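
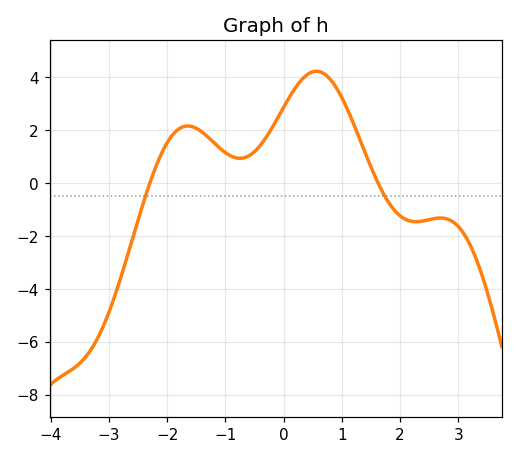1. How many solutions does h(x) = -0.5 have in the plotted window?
2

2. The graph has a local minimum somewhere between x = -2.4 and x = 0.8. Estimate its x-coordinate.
-0.754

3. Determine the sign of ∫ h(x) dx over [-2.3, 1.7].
positive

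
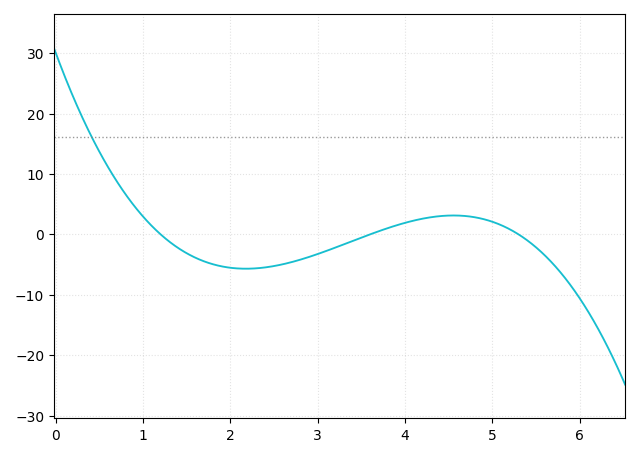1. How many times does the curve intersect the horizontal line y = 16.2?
1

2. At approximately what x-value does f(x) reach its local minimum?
2.18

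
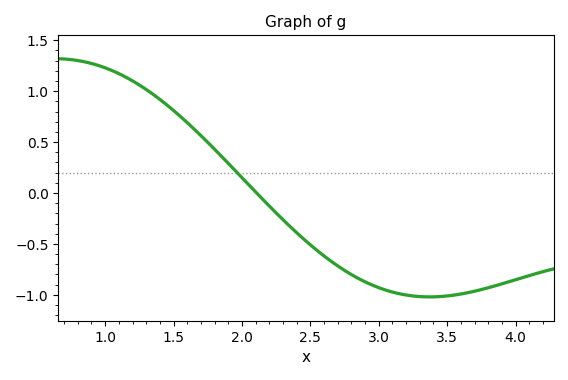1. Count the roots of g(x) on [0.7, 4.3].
1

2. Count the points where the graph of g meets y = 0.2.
1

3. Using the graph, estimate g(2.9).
-0.873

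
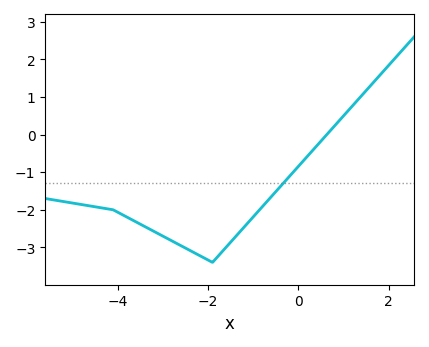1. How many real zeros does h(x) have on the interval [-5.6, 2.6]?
1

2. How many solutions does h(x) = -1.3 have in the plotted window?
1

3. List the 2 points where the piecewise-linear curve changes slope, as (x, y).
(-4.1, -2); (-1.9, -3.4)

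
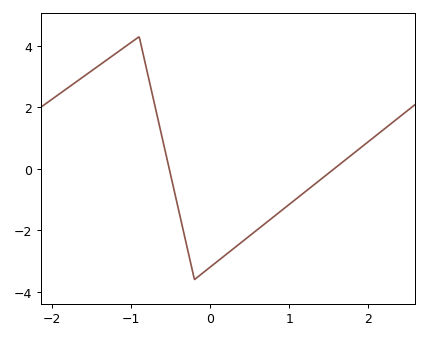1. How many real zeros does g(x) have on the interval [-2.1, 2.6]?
2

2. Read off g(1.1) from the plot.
-0.954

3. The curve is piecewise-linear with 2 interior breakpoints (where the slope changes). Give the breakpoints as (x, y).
(-0.9, 4.3); (-0.2, -3.6)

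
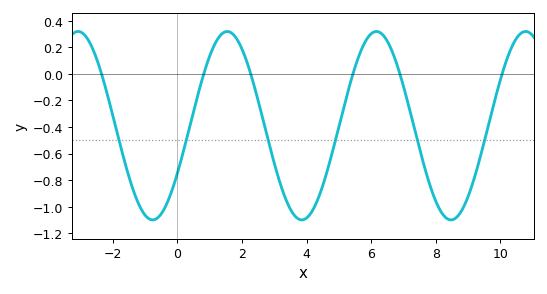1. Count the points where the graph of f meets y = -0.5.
6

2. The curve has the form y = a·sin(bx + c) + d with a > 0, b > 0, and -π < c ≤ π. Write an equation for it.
y = 0.71sin(1.4x - 0.53) - 0.39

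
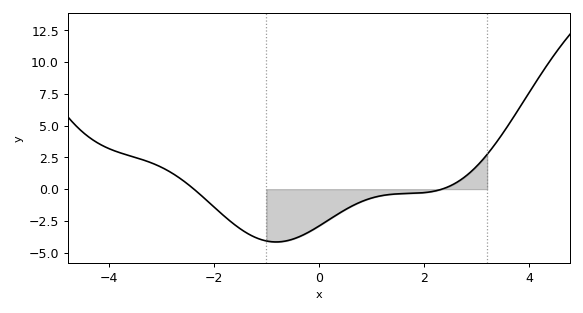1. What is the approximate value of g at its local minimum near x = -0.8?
-4.16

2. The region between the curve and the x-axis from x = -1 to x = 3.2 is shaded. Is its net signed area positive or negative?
negative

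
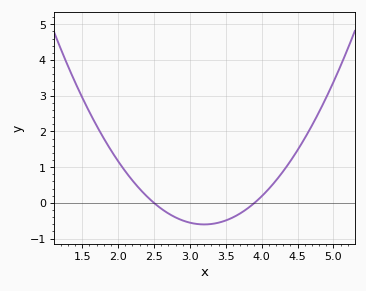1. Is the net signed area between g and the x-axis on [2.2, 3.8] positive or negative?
negative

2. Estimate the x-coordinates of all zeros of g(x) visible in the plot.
2.5, 3.9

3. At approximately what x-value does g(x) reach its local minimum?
3.2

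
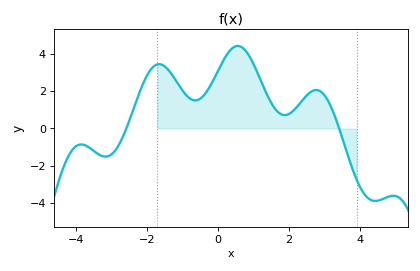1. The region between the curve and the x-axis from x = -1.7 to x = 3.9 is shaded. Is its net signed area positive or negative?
positive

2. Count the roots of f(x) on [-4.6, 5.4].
2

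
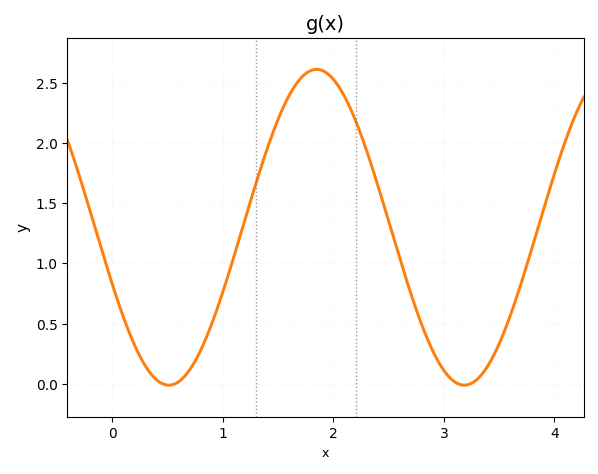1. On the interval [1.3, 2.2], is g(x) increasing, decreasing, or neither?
neither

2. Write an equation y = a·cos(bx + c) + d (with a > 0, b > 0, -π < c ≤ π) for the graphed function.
y = 1.31cos(2.35x + 1.94) + 1.3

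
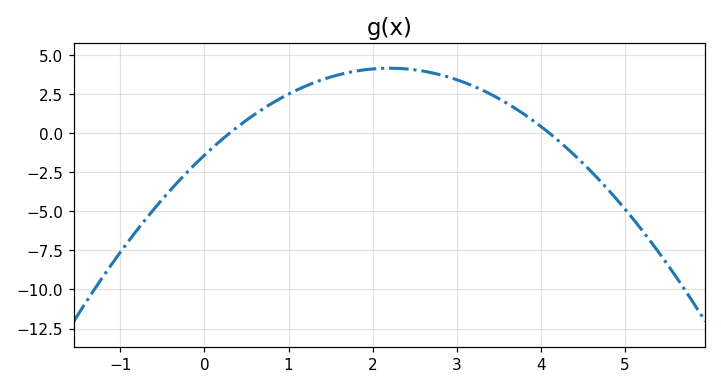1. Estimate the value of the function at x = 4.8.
-3.62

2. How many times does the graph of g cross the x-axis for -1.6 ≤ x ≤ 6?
2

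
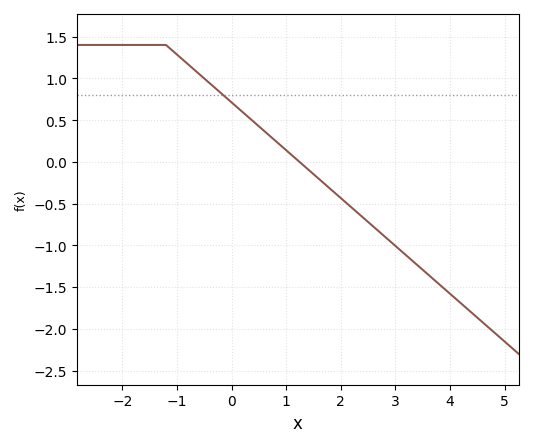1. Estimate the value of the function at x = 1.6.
-0.205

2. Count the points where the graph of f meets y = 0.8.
1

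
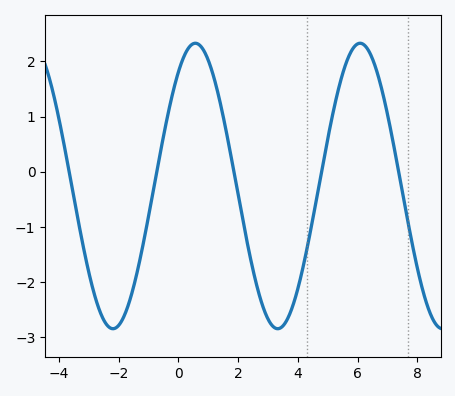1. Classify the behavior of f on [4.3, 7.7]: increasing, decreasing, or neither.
neither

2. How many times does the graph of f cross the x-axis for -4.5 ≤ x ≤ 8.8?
5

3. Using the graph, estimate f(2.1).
-0.7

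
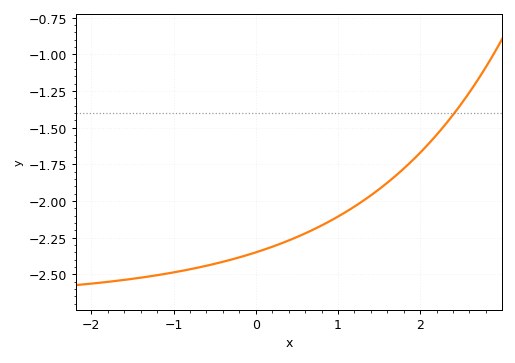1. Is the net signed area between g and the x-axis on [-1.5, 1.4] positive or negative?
negative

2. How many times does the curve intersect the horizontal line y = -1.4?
1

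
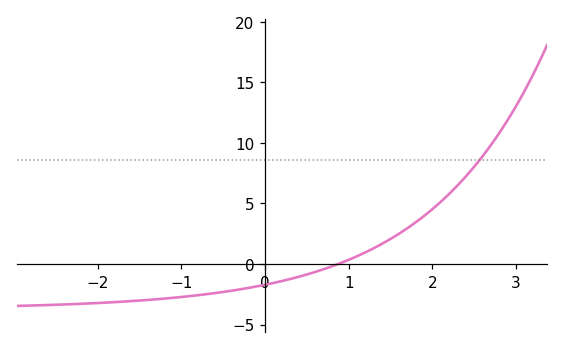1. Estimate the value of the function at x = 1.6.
2.49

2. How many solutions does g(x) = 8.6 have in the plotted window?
1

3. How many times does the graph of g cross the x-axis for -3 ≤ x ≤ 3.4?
1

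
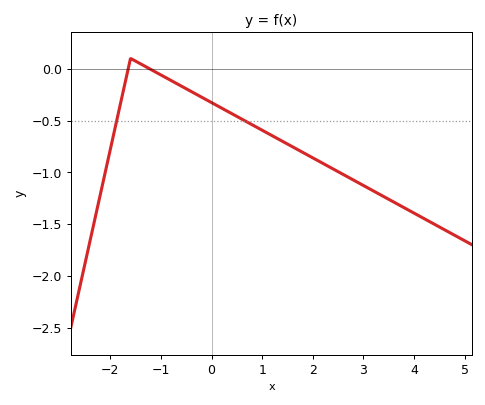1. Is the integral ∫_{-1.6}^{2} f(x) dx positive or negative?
negative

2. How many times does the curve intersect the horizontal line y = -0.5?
2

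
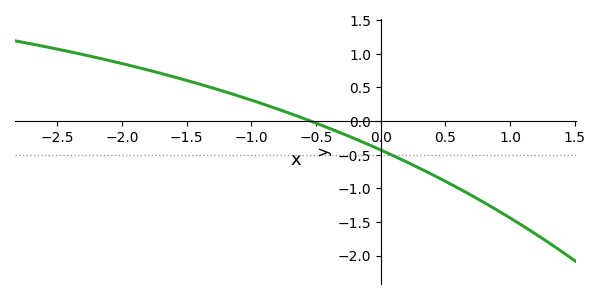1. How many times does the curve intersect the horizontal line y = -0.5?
1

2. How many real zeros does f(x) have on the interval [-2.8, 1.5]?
1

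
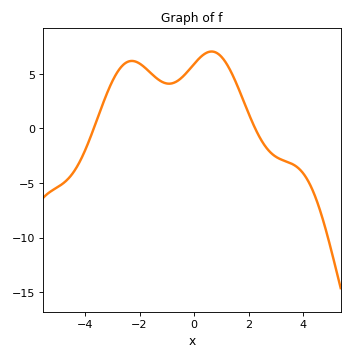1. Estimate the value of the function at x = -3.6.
0.538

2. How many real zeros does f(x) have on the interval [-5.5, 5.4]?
2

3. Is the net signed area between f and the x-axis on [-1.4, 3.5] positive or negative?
positive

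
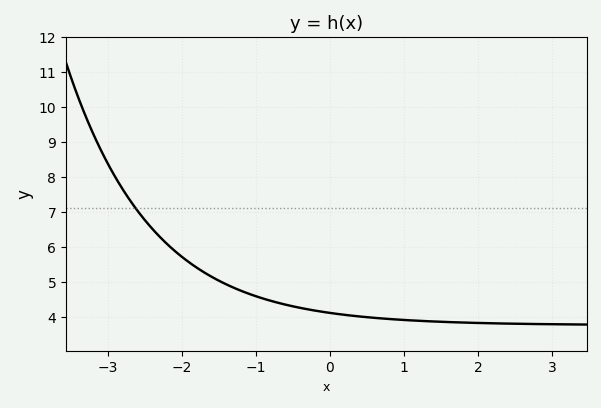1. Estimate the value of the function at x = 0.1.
4.1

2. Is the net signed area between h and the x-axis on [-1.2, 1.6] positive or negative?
positive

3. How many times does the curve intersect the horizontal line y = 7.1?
1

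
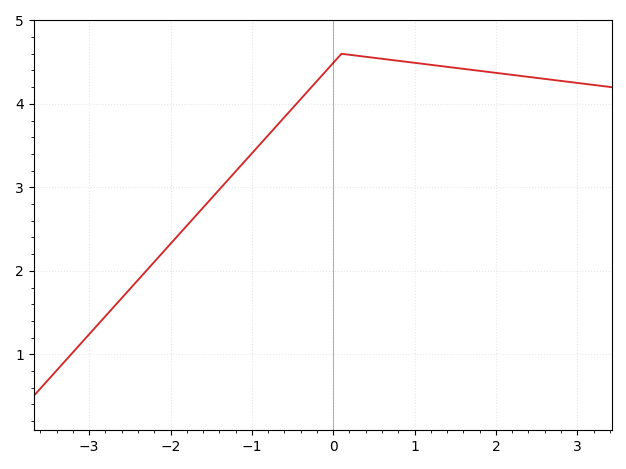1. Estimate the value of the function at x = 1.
4.5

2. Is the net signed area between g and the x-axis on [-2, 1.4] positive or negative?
positive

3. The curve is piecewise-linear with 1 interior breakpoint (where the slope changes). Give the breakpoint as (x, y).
(0.1, 4.6)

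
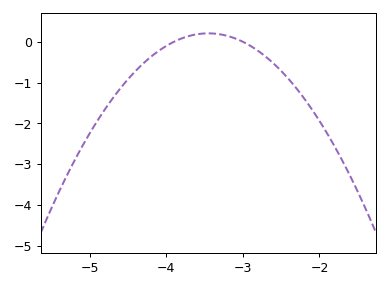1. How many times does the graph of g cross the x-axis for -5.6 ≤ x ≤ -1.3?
2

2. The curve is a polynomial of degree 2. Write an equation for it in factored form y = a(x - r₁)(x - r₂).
y = -1.02(x + 3.9)(x + 3)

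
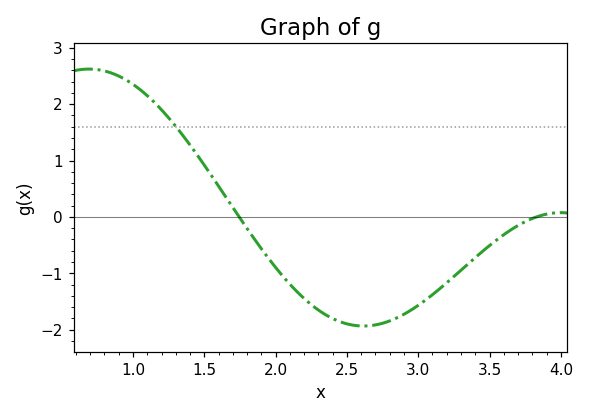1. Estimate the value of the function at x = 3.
-1.57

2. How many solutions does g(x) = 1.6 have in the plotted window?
1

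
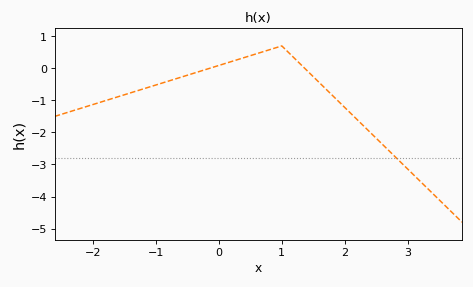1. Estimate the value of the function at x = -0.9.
-0.5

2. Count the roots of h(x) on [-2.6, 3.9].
2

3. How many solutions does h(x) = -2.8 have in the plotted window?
1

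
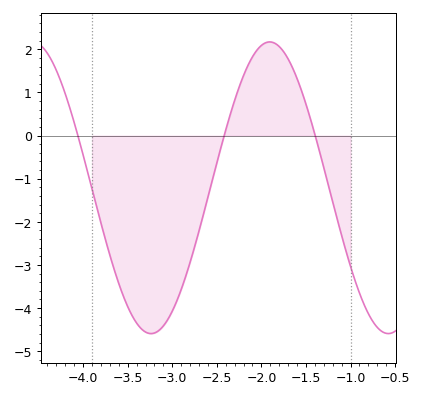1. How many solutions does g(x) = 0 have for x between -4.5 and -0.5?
3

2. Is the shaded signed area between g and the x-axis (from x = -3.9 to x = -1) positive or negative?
negative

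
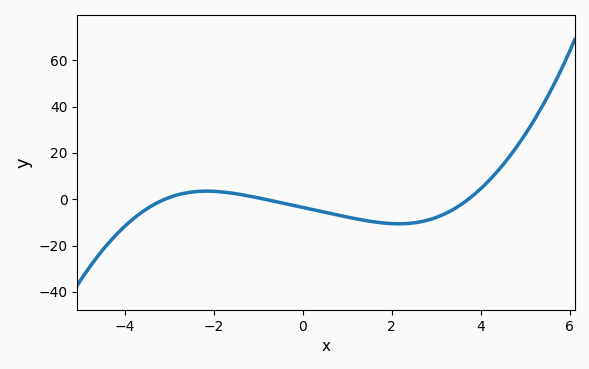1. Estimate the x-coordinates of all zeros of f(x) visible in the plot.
-3.1, -0.858, 3.72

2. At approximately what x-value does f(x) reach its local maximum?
-2.16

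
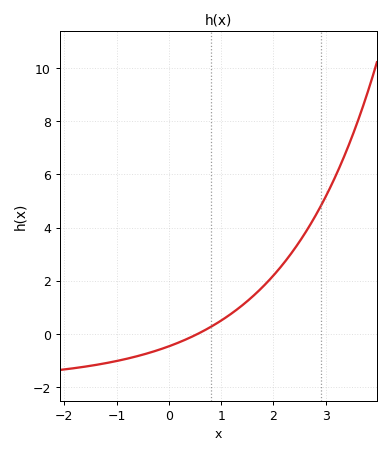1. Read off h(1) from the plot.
0.6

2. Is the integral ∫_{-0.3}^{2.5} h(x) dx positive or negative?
positive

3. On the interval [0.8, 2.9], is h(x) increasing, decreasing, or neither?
increasing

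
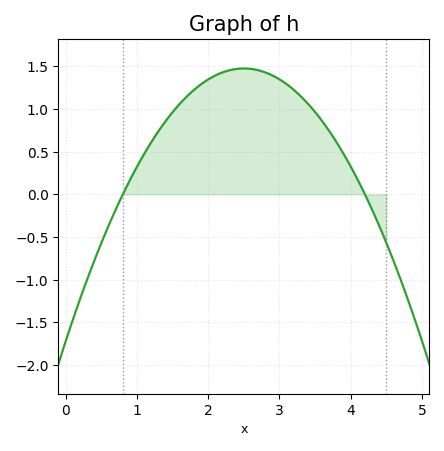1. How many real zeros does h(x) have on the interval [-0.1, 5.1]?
2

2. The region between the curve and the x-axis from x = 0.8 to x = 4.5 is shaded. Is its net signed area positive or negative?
positive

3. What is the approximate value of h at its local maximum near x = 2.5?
1.45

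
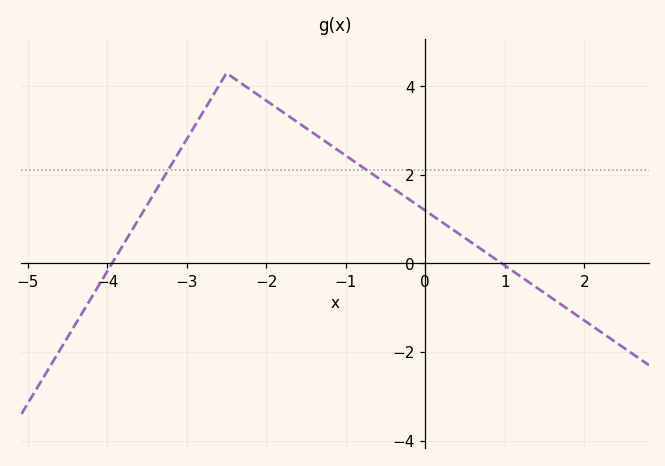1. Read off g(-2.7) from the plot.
3.8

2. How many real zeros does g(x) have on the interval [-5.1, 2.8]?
2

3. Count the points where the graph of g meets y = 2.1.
2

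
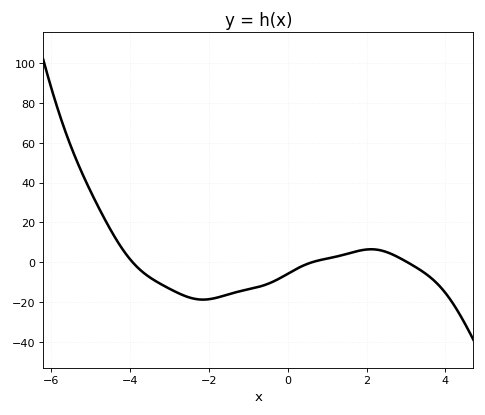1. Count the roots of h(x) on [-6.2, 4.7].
3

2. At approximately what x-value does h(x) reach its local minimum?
-2.15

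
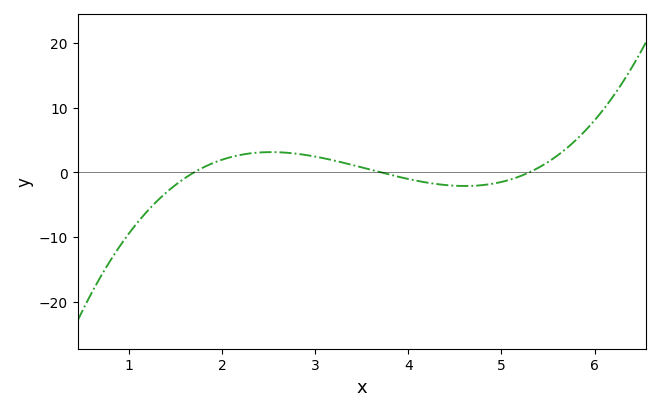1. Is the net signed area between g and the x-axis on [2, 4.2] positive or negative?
positive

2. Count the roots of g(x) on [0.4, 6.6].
3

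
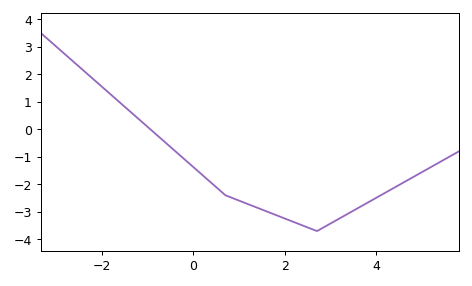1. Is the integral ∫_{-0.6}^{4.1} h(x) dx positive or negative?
negative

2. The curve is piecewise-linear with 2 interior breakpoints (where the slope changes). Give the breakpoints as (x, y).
(0.7, -2.4); (2.7, -3.7)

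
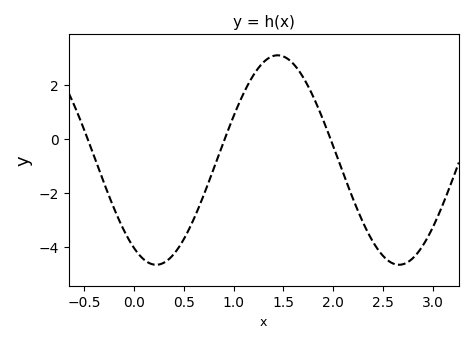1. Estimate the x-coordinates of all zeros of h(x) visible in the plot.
-0.464, 0.913, 1.97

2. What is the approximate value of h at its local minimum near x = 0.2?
-4.66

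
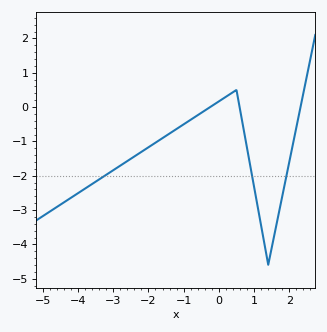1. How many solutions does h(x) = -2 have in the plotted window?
3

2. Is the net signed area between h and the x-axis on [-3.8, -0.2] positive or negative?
negative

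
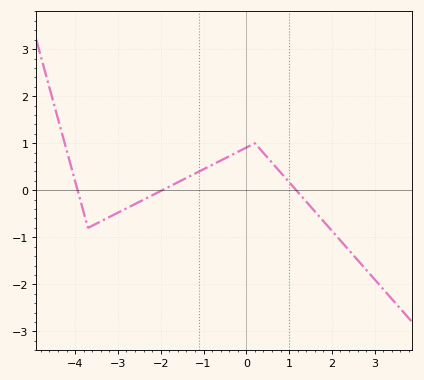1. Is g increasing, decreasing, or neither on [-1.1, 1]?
neither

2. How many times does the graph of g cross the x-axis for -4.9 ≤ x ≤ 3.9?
3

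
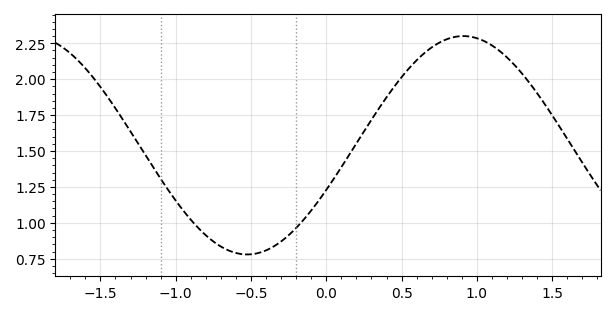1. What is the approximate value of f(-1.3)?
1.64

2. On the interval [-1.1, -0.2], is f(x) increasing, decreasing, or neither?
neither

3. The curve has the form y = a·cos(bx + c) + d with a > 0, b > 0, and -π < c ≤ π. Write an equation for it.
y = 0.76cos(2.2x - 2) + 1.54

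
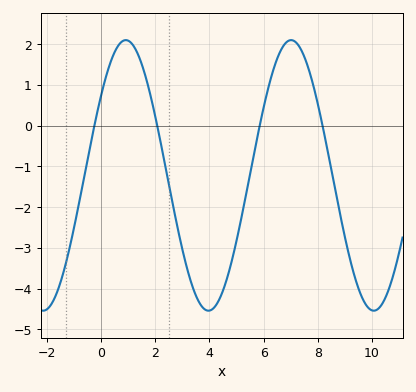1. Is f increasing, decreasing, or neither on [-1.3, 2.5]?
neither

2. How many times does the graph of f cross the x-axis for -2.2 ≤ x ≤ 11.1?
4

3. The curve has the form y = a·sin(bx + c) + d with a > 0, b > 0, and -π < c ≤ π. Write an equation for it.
y = 3.32sin(1x + 0.63) - 1.22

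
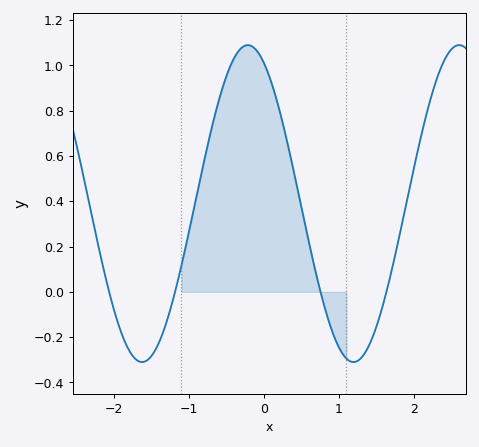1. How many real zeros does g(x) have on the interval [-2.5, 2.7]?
4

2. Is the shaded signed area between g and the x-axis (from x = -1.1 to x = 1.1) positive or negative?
positive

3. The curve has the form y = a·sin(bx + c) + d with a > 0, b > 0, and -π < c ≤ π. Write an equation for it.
y = 0.7sin(2.2x + 2) + 0.39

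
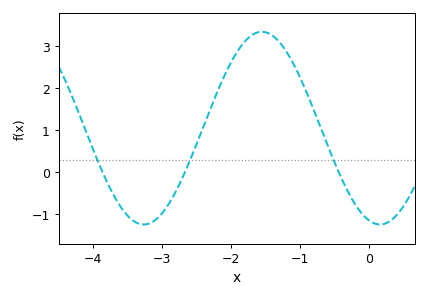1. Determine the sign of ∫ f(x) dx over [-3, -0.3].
positive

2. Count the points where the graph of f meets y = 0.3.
3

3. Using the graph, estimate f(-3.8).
-0.207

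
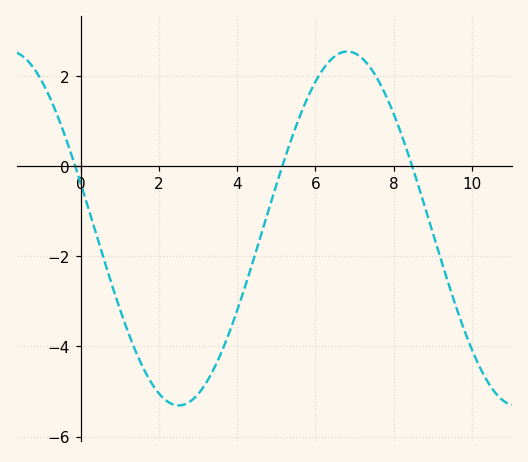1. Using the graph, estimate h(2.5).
-5.31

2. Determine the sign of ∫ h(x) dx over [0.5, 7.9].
negative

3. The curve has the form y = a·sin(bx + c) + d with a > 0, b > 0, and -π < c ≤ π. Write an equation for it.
y = 3.93sin(0.73x + 2.88) - 1.38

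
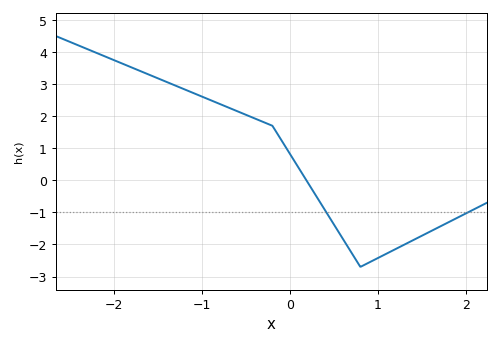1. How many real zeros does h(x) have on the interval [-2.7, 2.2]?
1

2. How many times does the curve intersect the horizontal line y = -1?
2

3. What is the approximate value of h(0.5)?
-1.38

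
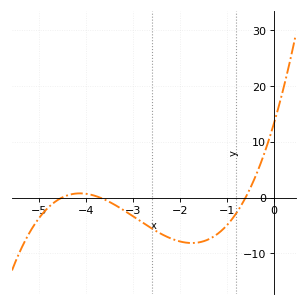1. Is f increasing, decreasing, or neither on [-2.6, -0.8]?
neither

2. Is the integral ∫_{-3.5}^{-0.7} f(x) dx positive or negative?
negative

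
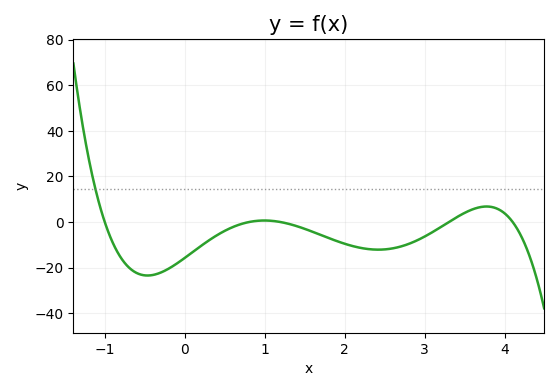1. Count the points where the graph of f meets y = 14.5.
1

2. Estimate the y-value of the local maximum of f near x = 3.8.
6.83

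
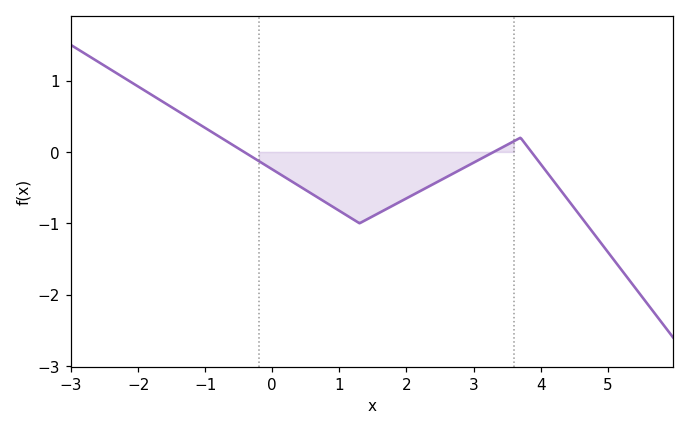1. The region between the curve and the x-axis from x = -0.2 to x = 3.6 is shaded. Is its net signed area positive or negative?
negative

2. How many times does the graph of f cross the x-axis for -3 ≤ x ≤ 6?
3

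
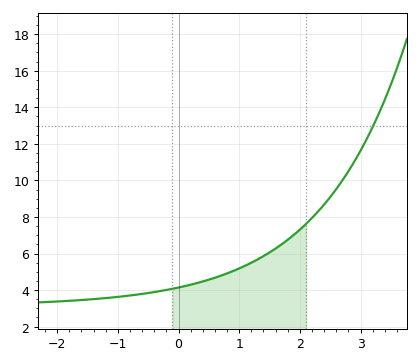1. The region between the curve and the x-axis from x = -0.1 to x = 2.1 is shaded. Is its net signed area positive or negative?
positive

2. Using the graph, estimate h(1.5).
6.06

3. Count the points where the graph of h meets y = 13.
1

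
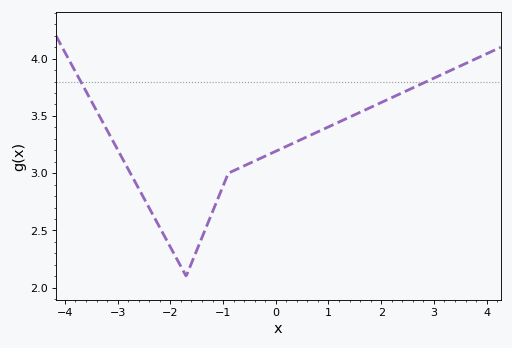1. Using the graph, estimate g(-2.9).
3.1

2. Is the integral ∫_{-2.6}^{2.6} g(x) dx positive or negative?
positive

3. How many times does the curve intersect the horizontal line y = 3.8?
2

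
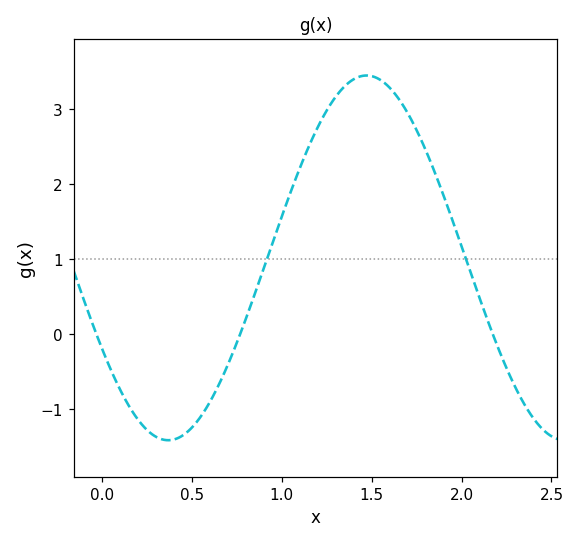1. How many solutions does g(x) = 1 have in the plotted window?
2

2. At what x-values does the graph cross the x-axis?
-0.05, 0.75, 2.15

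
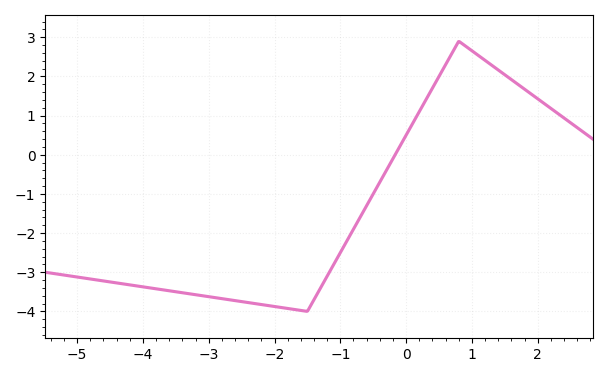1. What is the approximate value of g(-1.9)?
-3.9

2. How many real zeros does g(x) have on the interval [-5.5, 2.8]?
1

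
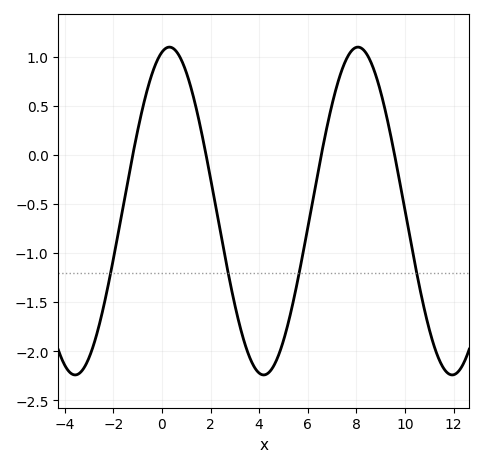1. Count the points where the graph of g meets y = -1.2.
4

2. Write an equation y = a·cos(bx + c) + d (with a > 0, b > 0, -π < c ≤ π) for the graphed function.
y = 1.67cos(0.81x - 0.25) - 0.57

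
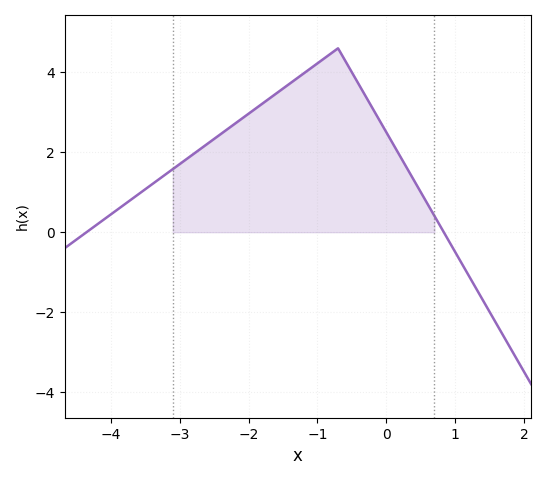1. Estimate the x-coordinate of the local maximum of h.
-0.701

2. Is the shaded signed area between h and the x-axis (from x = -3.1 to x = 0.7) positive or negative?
positive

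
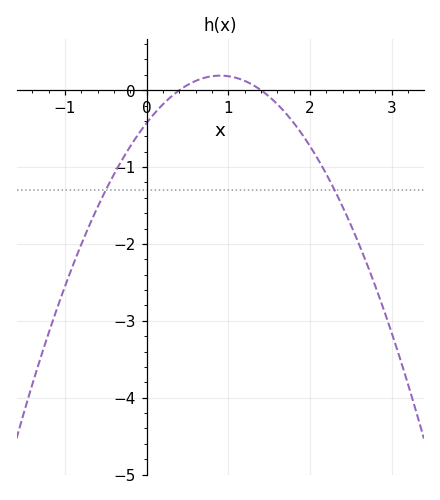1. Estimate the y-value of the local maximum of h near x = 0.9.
0.19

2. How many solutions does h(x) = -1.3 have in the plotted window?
2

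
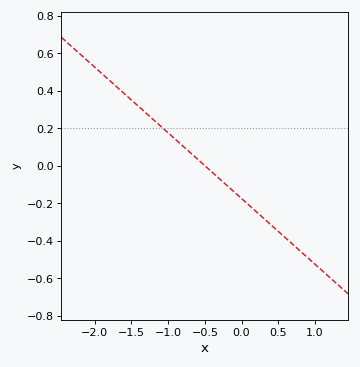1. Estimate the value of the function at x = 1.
-0.525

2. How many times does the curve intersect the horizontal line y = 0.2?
1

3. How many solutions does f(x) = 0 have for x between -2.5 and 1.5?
1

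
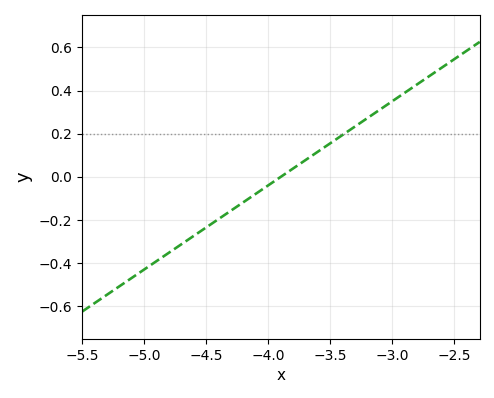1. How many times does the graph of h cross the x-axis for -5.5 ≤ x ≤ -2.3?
1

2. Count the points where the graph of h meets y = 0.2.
1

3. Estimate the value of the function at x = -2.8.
0.429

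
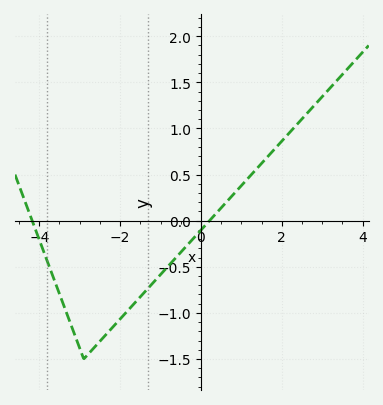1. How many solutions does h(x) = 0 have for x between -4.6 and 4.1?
2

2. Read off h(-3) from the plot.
-1.4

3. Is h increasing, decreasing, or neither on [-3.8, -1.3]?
neither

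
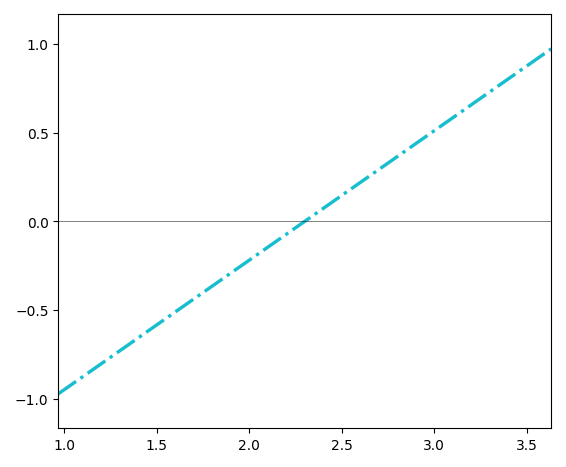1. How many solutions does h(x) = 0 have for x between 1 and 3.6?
1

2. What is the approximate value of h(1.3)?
-0.75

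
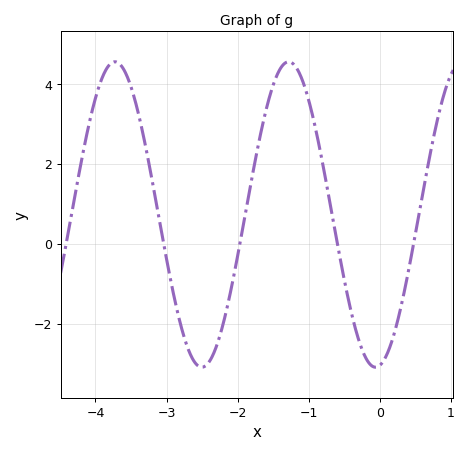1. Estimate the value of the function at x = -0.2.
-2.84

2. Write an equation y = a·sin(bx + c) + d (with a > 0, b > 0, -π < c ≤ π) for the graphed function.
y = 3.82sin(2.57x - 1.42) + 0.73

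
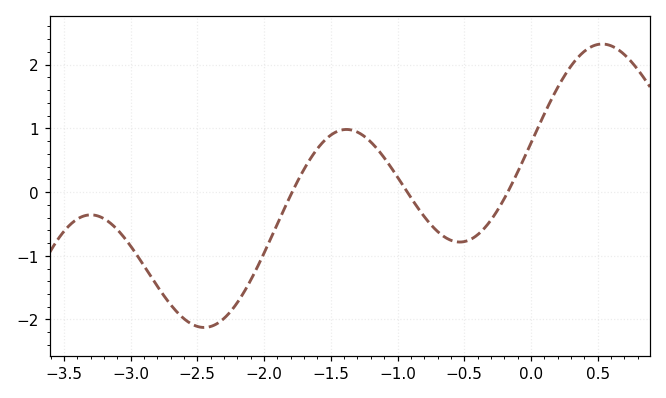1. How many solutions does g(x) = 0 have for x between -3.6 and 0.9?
3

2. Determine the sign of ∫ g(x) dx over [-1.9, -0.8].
positive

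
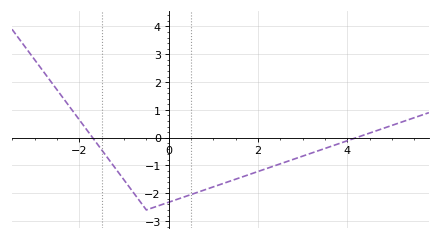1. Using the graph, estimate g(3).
-0.663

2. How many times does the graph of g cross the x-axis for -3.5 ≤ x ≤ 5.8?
2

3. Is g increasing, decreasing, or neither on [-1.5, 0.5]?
neither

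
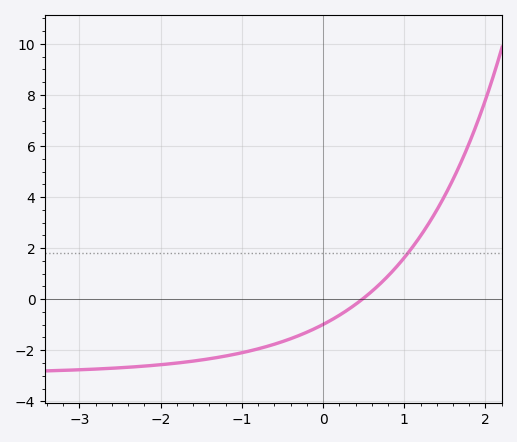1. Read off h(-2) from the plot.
-2.6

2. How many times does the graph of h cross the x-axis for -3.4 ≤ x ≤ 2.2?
1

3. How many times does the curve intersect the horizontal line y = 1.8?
1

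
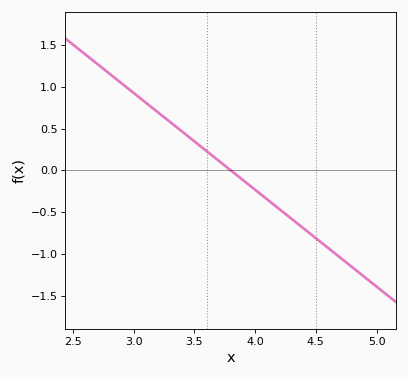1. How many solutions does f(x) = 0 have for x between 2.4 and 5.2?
1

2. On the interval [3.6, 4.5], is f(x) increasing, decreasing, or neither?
decreasing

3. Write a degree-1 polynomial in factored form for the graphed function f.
y = -1.16(x - 3.8)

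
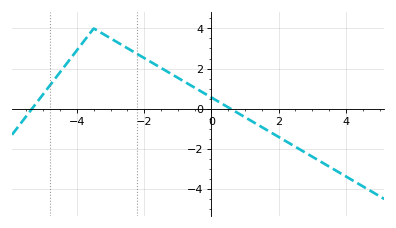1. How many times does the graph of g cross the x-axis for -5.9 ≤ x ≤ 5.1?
2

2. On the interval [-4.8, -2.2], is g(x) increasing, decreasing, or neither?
neither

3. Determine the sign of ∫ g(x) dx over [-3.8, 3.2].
positive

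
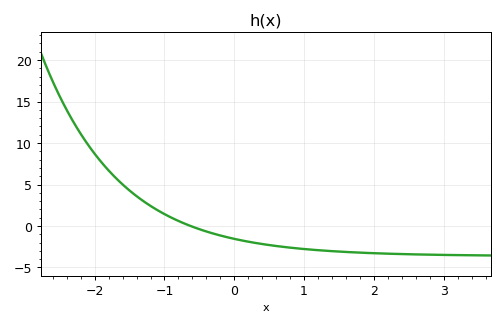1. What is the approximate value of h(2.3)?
-3.5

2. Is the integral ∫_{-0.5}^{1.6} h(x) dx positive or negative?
negative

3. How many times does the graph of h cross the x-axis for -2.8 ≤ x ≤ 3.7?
1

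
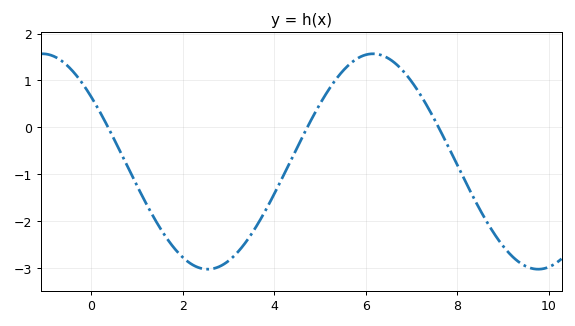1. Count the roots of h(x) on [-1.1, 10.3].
3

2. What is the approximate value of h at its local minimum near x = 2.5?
-3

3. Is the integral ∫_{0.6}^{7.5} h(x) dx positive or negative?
negative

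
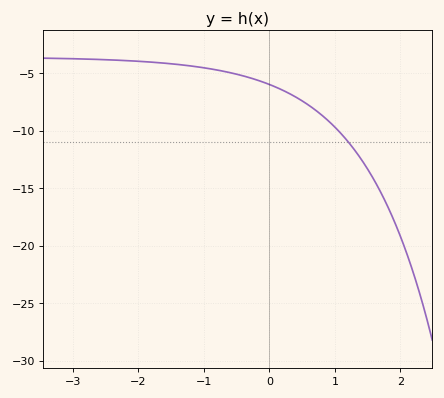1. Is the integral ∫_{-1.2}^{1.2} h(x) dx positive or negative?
negative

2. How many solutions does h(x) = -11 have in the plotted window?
1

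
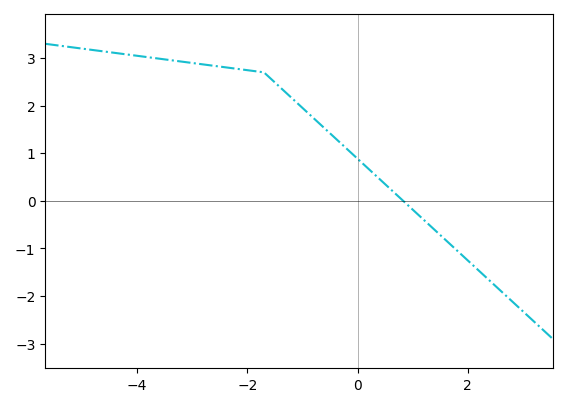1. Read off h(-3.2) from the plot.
2.9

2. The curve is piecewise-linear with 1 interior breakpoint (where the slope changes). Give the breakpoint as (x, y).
(-1.7, 2.7)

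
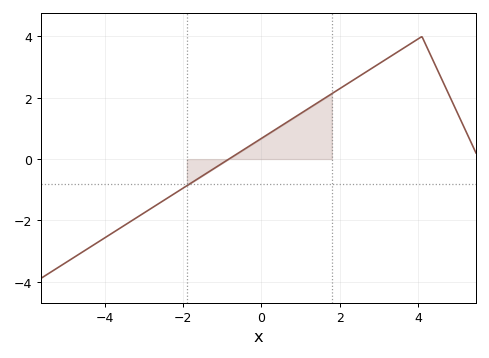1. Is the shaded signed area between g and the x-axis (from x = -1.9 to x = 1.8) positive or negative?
positive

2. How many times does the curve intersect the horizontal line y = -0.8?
1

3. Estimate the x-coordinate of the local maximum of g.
4.1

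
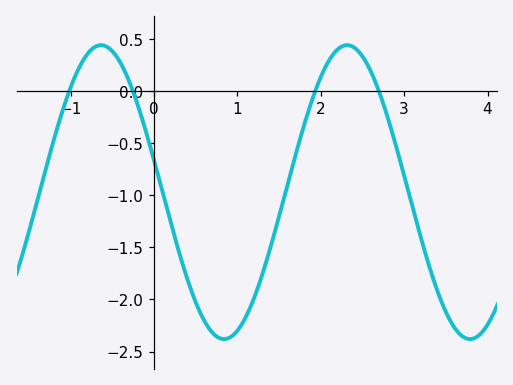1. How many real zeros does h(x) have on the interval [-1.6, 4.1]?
4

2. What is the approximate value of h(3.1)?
-1.1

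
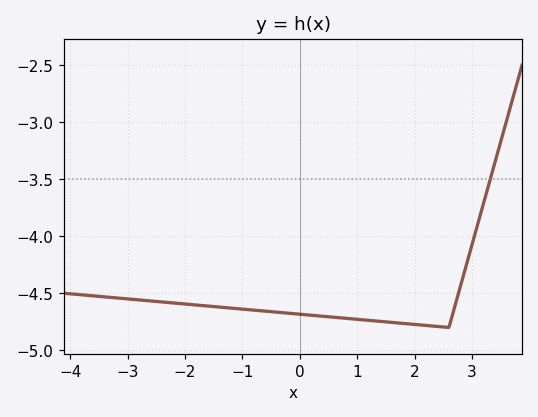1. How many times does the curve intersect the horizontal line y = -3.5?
1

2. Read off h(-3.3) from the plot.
-4.55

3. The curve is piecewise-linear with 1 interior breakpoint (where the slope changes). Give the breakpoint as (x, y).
(2.6, -4.8)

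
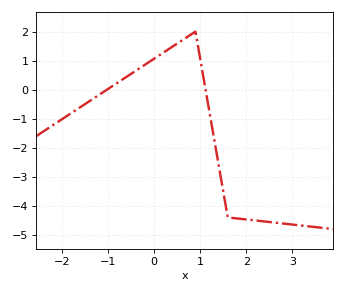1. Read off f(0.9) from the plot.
2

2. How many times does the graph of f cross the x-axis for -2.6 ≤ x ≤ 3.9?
2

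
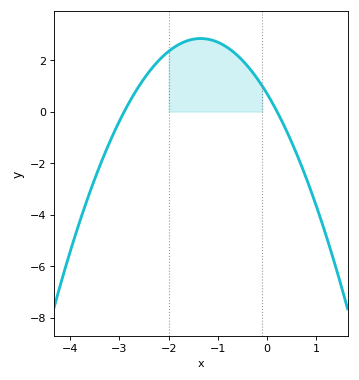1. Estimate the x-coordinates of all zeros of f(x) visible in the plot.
-2.9, 0.2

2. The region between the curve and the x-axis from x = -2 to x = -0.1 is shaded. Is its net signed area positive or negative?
positive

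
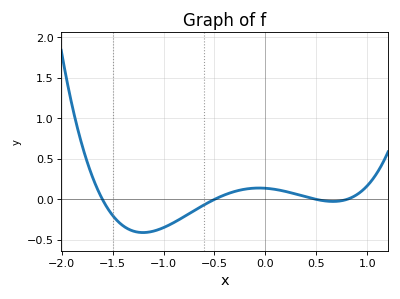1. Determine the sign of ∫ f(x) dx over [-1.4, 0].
negative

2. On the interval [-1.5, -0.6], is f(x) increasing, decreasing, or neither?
neither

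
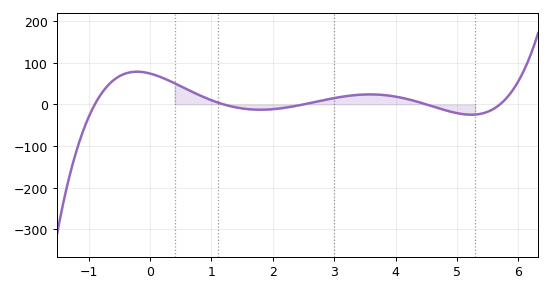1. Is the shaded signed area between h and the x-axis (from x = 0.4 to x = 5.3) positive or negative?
positive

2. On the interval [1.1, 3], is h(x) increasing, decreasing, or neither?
neither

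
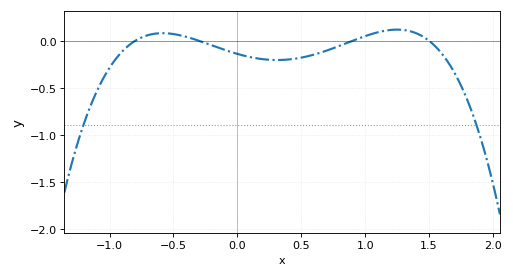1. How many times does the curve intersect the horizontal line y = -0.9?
2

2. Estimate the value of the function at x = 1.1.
0.1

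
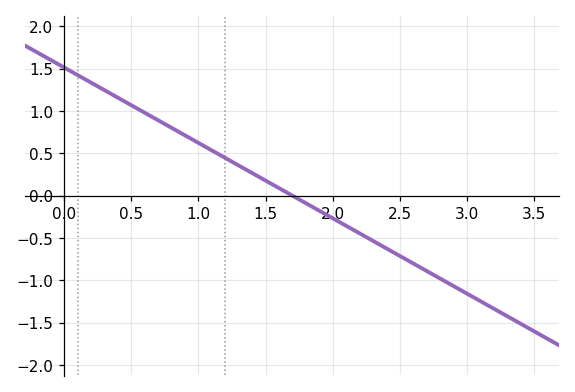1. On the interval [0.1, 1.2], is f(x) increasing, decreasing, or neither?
decreasing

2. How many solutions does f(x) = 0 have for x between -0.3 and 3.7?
1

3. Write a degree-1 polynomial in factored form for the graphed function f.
y = -0.89(x - 1.7)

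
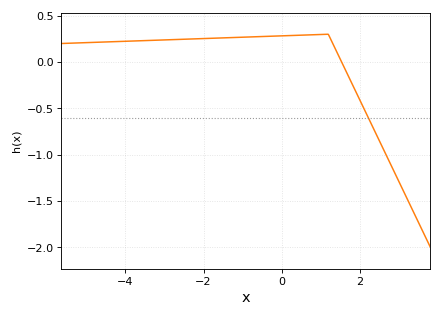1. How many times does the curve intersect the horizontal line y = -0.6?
1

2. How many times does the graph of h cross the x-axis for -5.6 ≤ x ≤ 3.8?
1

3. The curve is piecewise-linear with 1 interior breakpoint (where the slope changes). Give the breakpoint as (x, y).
(1.2, 0.3)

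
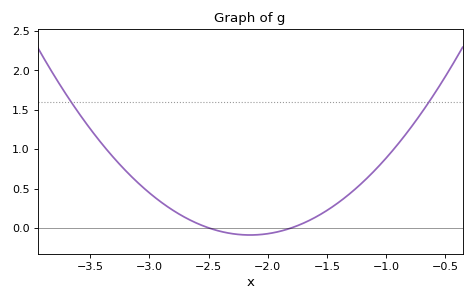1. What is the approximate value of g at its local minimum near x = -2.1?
-0.1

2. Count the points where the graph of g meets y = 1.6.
2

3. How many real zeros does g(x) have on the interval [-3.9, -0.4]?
2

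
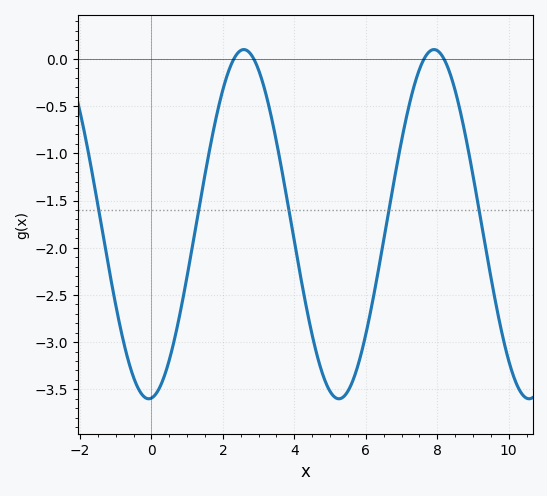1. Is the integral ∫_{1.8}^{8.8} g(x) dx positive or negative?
negative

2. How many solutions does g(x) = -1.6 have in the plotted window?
5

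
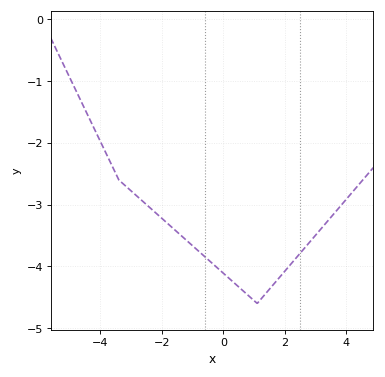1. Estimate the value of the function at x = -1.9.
-3.3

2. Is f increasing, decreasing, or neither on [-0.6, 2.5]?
neither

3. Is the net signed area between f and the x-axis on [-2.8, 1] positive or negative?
negative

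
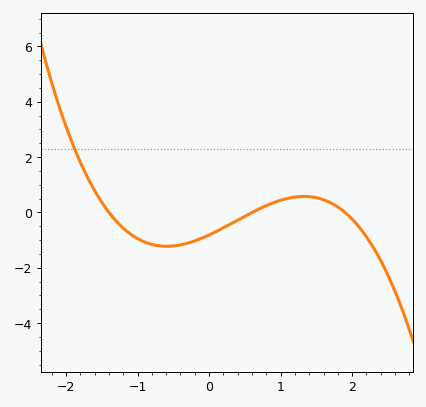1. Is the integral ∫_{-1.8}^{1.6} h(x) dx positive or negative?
negative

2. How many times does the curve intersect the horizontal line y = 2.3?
1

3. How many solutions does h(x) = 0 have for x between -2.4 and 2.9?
3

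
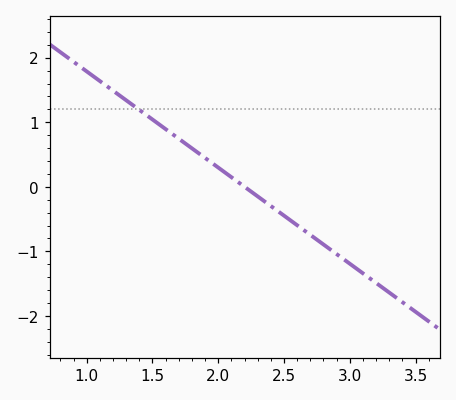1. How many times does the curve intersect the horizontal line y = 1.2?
1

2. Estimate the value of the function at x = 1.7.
0.7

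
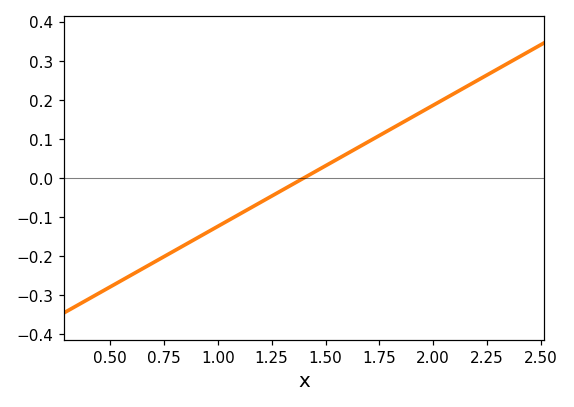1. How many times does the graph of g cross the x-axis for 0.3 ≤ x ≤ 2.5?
1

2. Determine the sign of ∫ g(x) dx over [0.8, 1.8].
negative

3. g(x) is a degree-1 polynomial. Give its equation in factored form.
y = 0.31(x - 1.4)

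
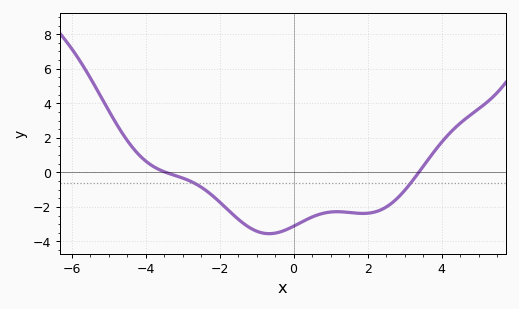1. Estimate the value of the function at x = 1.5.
-2.4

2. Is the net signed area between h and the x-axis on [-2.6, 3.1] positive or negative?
negative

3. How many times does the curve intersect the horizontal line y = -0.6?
2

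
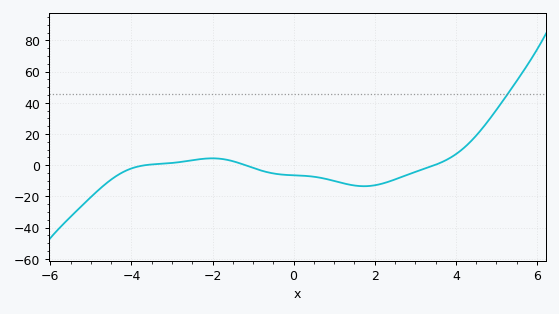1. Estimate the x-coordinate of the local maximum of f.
-2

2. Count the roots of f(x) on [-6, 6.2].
3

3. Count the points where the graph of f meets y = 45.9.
1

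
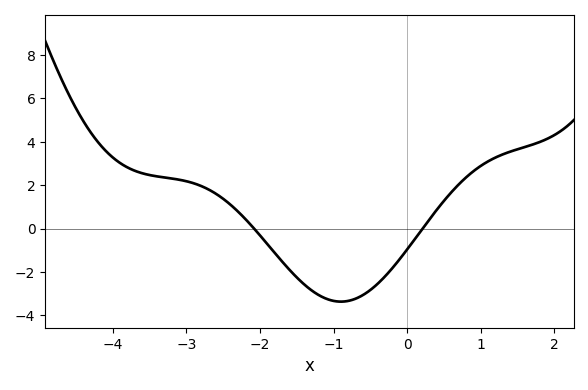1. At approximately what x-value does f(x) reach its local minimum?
-0.899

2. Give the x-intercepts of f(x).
-2.08, 0.21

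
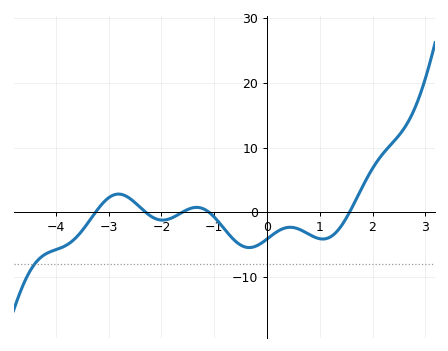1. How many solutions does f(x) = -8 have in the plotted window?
1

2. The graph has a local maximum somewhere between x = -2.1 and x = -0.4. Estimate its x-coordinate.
-1.4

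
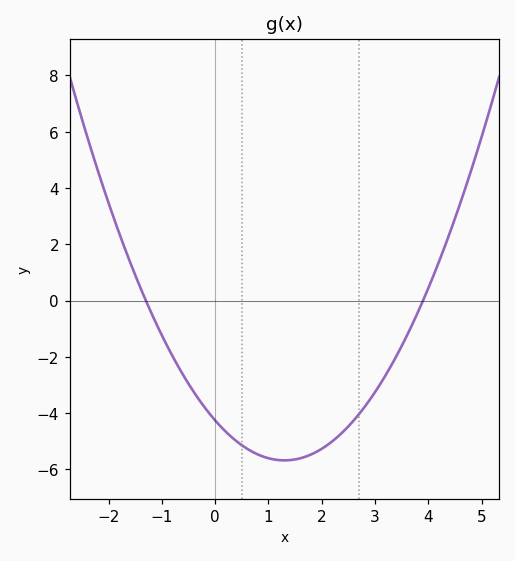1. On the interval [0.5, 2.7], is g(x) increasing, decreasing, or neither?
neither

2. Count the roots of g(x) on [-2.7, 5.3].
2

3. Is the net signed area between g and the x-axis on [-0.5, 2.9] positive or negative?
negative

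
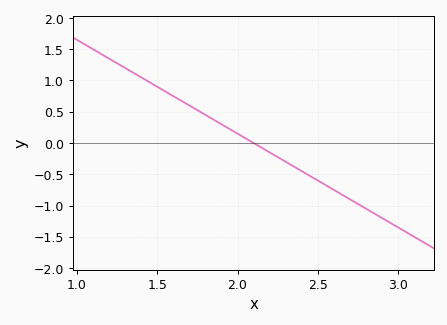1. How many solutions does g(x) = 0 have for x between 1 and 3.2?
1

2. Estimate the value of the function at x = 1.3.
1.2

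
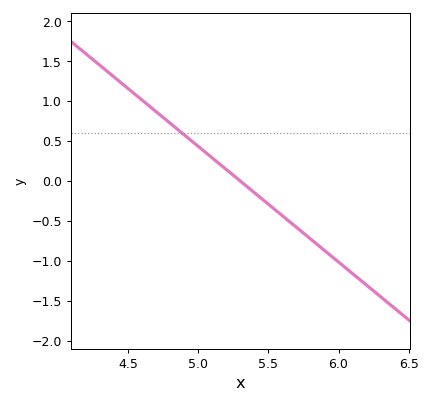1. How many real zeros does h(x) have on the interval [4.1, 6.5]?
1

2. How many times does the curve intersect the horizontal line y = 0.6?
1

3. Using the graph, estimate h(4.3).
1.45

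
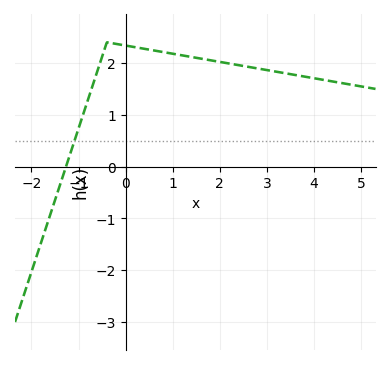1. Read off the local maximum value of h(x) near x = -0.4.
2.4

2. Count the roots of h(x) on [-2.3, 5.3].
1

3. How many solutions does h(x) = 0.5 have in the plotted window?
1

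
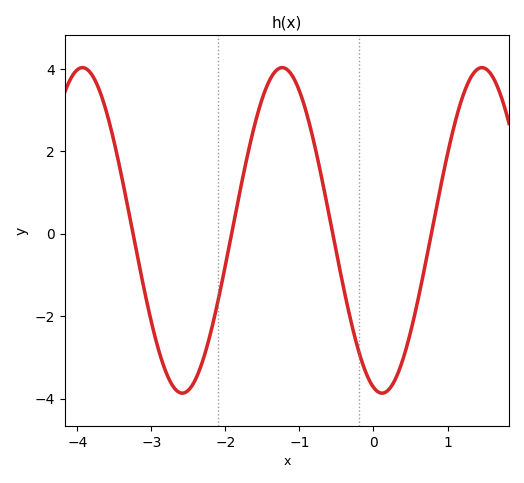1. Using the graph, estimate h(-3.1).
-1.32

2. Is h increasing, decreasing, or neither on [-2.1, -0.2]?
neither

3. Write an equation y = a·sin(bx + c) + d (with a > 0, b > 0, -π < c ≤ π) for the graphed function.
y = 3.95sin(2.33x - 1.84) + 0.08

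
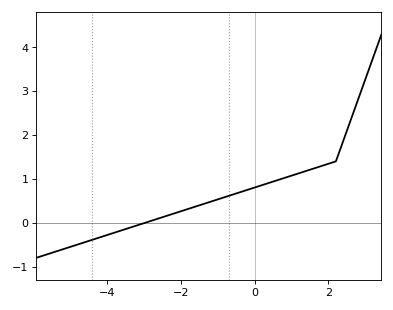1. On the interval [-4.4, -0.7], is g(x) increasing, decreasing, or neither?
increasing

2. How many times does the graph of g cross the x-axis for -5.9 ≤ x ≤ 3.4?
1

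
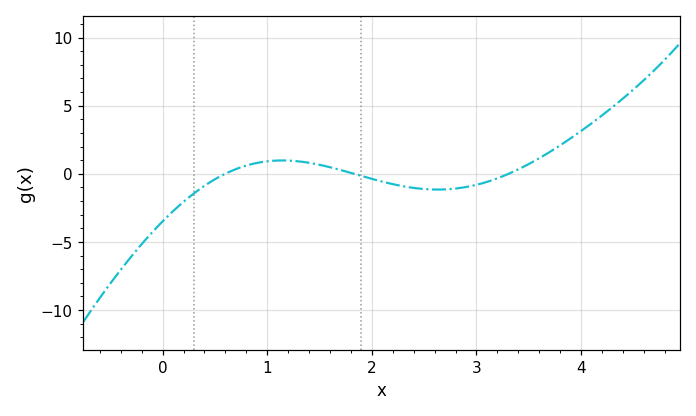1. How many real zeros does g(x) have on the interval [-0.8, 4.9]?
3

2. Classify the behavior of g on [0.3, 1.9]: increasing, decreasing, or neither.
neither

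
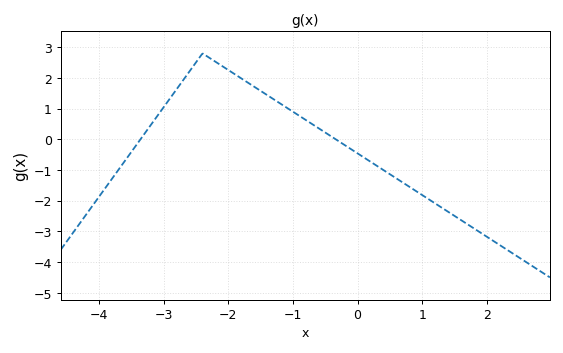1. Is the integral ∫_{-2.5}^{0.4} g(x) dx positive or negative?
positive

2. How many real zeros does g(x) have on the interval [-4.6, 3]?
2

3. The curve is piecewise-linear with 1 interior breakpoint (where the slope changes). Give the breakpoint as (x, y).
(-2.4, 2.8)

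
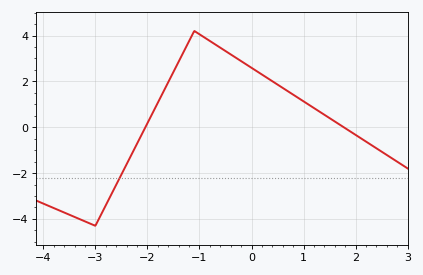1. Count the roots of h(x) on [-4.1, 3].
2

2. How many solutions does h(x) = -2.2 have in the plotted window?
1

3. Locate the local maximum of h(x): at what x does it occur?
-1.1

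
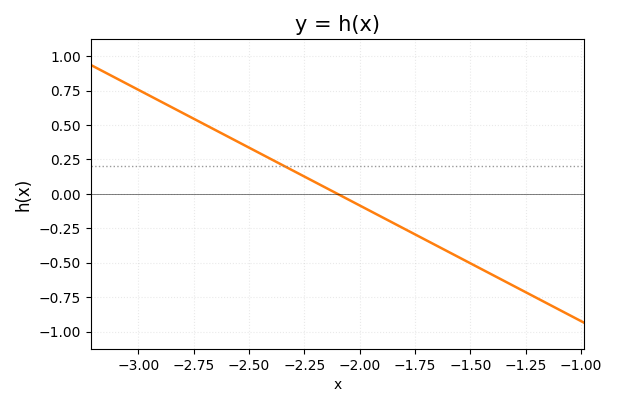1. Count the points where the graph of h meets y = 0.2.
1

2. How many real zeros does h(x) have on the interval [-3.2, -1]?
1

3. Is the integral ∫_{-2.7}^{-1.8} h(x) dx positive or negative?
positive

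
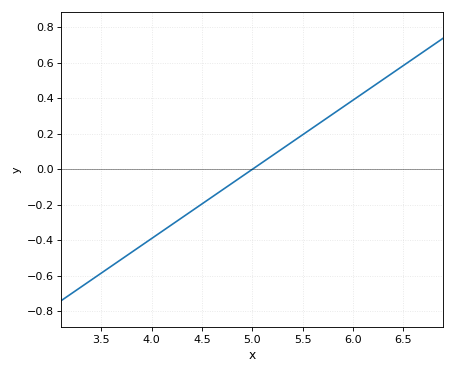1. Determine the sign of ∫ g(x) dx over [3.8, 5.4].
negative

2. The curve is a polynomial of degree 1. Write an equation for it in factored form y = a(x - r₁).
y = 0.39(x - 5)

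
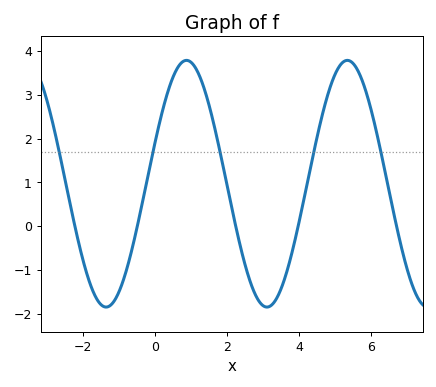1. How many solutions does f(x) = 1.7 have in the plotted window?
5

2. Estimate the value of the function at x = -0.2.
1.11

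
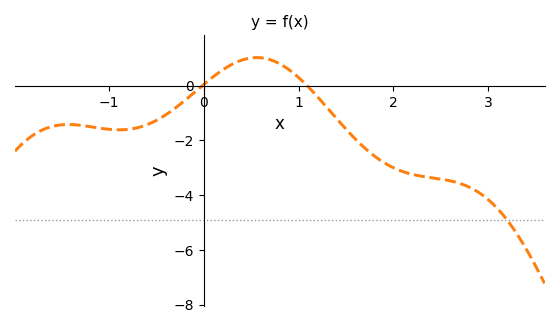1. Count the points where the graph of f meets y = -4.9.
1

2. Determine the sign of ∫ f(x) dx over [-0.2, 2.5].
negative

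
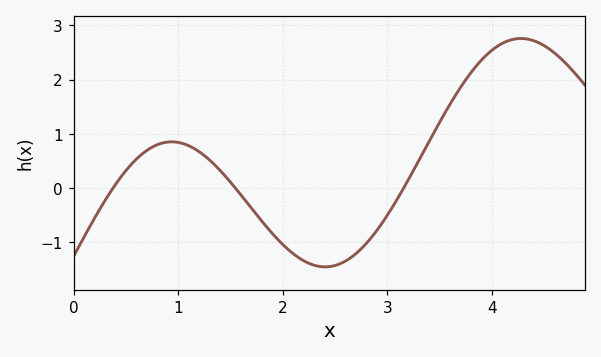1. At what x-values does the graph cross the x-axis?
0.376, 1.55, 3.16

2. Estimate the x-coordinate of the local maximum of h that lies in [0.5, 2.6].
0.936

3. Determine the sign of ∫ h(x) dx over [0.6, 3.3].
negative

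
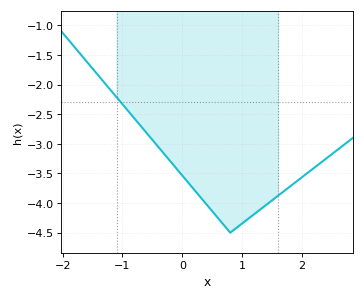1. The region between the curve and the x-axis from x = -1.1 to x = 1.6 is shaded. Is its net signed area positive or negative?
negative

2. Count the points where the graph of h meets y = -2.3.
1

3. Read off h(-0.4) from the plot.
-3.05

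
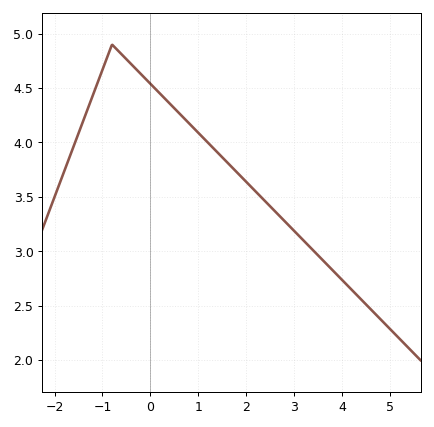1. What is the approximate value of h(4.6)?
2.45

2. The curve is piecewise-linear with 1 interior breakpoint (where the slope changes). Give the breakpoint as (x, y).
(-0.8, 4.9)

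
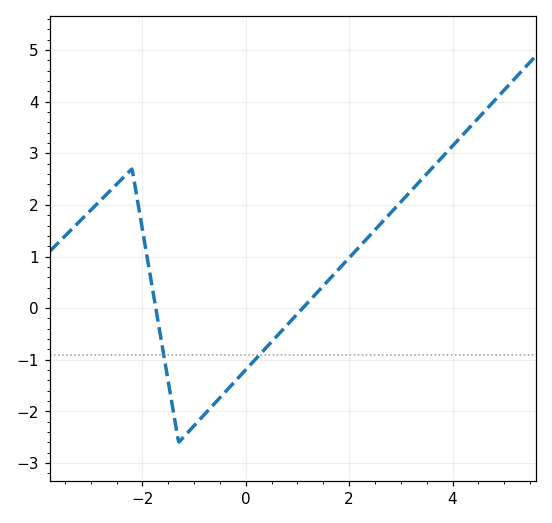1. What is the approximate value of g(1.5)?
0.433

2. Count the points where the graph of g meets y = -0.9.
2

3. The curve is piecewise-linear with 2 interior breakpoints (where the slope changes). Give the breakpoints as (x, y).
(-2.2, 2.7); (-1.3, -2.6)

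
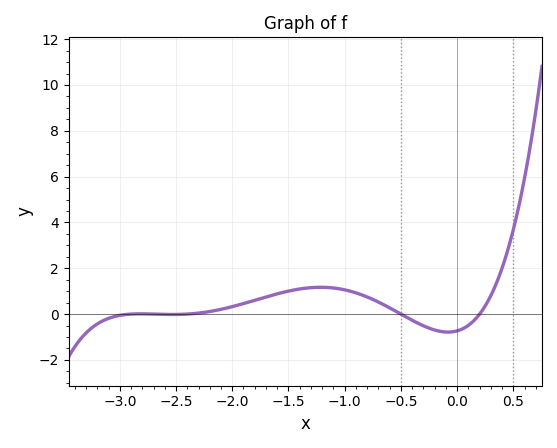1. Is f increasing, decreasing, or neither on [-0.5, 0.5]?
neither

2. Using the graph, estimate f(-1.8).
0.602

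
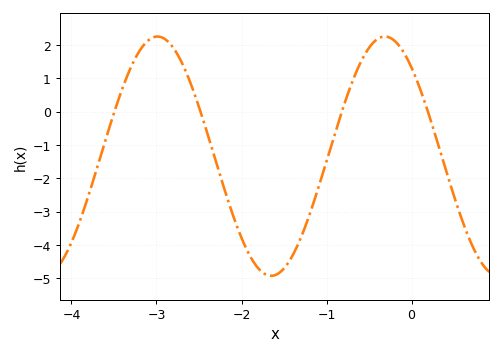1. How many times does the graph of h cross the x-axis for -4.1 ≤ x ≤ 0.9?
4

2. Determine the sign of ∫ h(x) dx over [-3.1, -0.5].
negative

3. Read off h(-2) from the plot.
-3.8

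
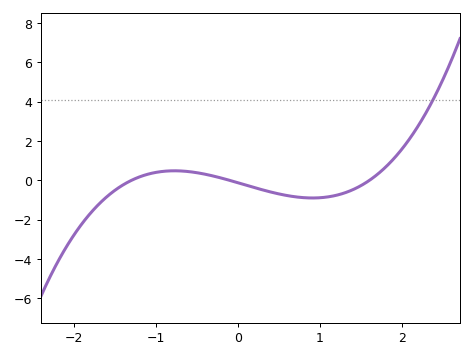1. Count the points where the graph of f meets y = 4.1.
1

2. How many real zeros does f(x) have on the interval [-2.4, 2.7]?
3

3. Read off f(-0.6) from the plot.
0.447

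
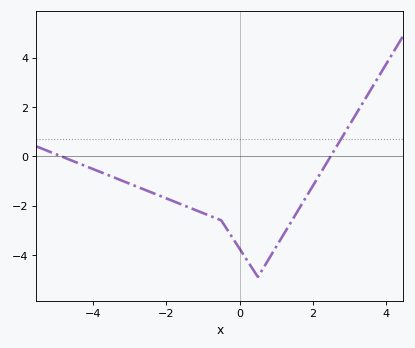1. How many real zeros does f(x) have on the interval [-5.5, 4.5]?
2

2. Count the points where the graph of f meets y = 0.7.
1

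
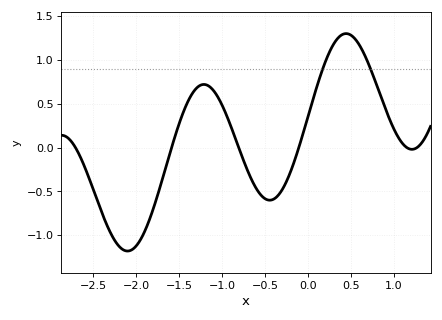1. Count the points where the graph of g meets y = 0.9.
2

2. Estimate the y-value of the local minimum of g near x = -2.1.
-1.18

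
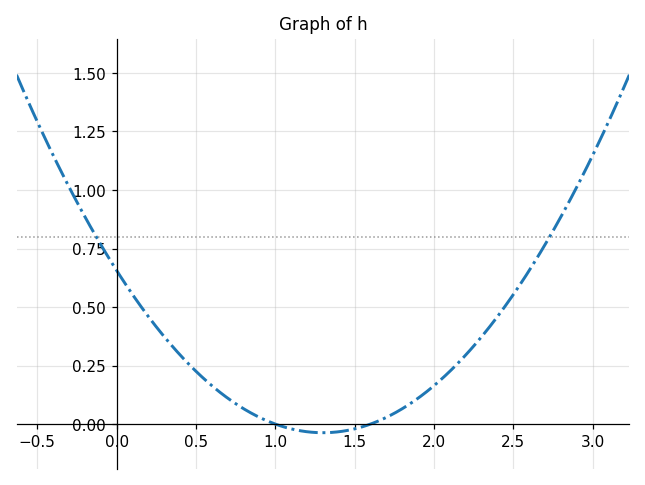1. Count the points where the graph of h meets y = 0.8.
2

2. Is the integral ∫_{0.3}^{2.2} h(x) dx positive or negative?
positive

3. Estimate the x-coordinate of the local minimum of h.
1.3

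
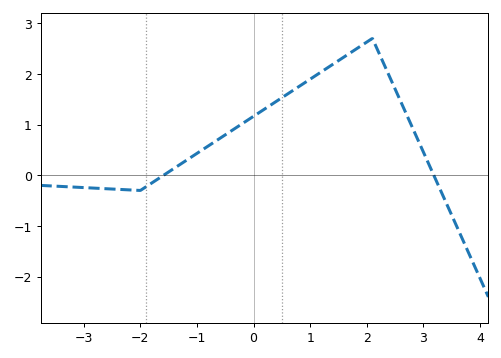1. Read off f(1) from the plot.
1.9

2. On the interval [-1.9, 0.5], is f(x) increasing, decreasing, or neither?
increasing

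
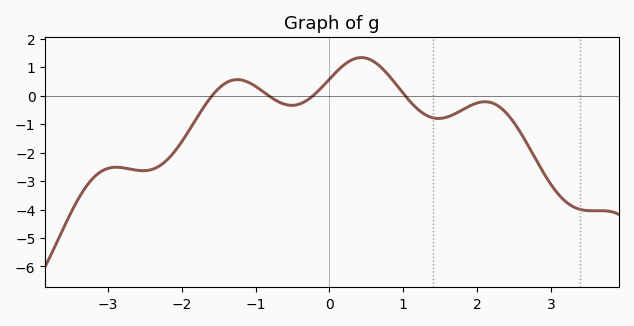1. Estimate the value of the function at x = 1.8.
-0.498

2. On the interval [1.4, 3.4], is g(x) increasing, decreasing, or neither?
neither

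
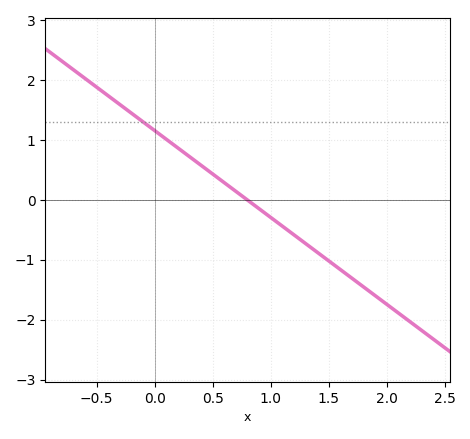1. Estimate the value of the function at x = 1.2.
-0.6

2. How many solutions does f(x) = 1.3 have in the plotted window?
1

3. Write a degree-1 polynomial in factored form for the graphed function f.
y = -1.45(x - 0.8)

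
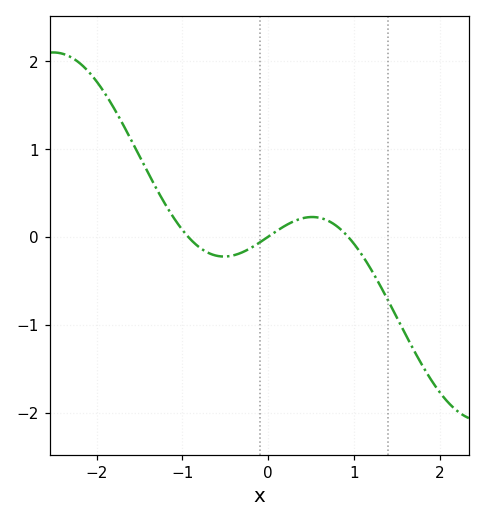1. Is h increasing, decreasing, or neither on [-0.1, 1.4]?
neither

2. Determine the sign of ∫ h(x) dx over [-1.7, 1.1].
positive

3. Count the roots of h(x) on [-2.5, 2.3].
3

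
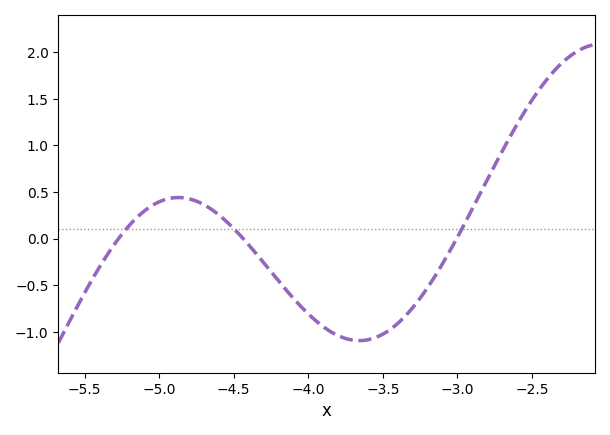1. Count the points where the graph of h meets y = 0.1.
3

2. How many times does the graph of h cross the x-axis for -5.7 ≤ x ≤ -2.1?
3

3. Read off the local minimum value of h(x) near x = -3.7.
-1.1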